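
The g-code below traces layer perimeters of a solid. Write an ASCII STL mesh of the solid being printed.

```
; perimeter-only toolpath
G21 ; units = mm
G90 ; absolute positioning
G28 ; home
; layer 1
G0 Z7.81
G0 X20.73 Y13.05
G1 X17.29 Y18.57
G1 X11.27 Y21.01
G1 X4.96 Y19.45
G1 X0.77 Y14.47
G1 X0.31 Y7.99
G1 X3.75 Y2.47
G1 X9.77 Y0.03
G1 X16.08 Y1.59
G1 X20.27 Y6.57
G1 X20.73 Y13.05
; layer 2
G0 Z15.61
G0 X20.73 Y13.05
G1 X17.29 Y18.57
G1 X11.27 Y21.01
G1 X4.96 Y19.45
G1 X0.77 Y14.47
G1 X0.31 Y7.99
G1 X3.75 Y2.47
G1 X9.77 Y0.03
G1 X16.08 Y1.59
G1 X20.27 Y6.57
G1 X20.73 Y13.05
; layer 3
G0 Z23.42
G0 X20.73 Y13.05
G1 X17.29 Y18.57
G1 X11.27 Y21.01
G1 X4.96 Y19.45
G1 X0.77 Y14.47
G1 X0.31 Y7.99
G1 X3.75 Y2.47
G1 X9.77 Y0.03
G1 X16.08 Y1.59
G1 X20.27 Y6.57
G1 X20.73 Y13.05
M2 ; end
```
solid part
  facet normal 0.0000 0.0000 -1.0000
    outer loop
      vertex 11.27 21.01 0.00
      vertex 17.29 18.57 0.00
      vertex 20.73 13.05 0.00
    endloop
  endfacet
  facet normal 0.0000 0.0000 -1.0000
    outer loop
      vertex 4.96 19.45 0.00
      vertex 11.27 21.01 0.00
      vertex 20.73 13.05 0.00
    endloop
  endfacet
  facet normal 0.0000 0.0000 -1.0000
    outer loop
      vertex 0.77 14.47 0.00
      vertex 4.96 19.45 0.00
      vertex 20.73 13.05 0.00
    endloop
  endfacet
  facet normal 0.0000 0.0000 -1.0000
    outer loop
      vertex 0.31 7.99 0.00
      vertex 0.77 14.47 0.00
      vertex 20.73 13.05 0.00
    endloop
  endfacet
  facet normal 0.0000 0.0000 -1.0000
    outer loop
      vertex 3.75 2.47 0.00
      vertex 0.31 7.99 0.00
      vertex 20.73 13.05 0.00
    endloop
  endfacet
  facet normal 0.0000 0.0000 -1.0000
    outer loop
      vertex 9.77 0.03 0.00
      vertex 3.75 2.47 0.00
      vertex 20.73 13.05 0.00
    endloop
  endfacet
  facet normal 0.0000 0.0000 -1.0000
    outer loop
      vertex 16.08 1.59 0.00
      vertex 9.77 0.03 0.00
      vertex 20.73 13.05 0.00
    endloop
  endfacet
  facet normal 0.0000 0.0000 -1.0000
    outer loop
      vertex 20.27 6.57 0.00
      vertex 16.08 1.59 0.00
      vertex 20.73 13.05 0.00
    endloop
  endfacet
  facet normal 0.0000 0.0000 1.0000
    outer loop
      vertex 20.73 13.05 23.42
      vertex 17.29 18.57 23.42
      vertex 11.27 21.01 23.42
    endloop
  endfacet
  facet normal 0.0000 0.0000 1.0000
    outer loop
      vertex 20.73 13.05 23.42
      vertex 11.27 21.01 23.42
      vertex 4.96 19.45 23.42
    endloop
  endfacet
  facet normal 0.0000 0.0000 1.0000
    outer loop
      vertex 20.73 13.05 23.42
      vertex 4.96 19.45 23.42
      vertex 0.77 14.47 23.42
    endloop
  endfacet
  facet normal 0.0000 0.0000 1.0000
    outer loop
      vertex 20.73 13.05 23.42
      vertex 0.77 14.47 23.42
      vertex 0.31 7.99 23.42
    endloop
  endfacet
  facet normal 0.0000 0.0000 1.0000
    outer loop
      vertex 20.73 13.05 23.42
      vertex 0.31 7.99 23.42
      vertex 3.75 2.47 23.42
    endloop
  endfacet
  facet normal 0.0000 0.0000 1.0000
    outer loop
      vertex 20.73 13.05 23.42
      vertex 3.75 2.47 23.42
      vertex 9.77 0.03 23.42
    endloop
  endfacet
  facet normal 0.0000 0.0000 1.0000
    outer loop
      vertex 20.73 13.05 23.42
      vertex 9.77 0.03 23.42
      vertex 16.08 1.59 23.42
    endloop
  endfacet
  facet normal 0.0000 0.0000 1.0000
    outer loop
      vertex 20.73 13.05 23.42
      vertex 16.08 1.59 23.42
      vertex 20.27 6.57 23.42
    endloop
  endfacet
  facet normal 0.8487 0.5289 0.0000
    outer loop
      vertex 20.73 13.05 0.00
      vertex 17.29 18.57 0.00
      vertex 17.29 18.57 23.42
    endloop
  endfacet
  facet normal 0.8487 0.5289 0.0000
    outer loop
      vertex 20.73 13.05 0.00
      vertex 17.29 18.57 23.42
      vertex 20.73 13.05 23.42
    endloop
  endfacet
  facet normal 0.3756 0.9268 0.0000
    outer loop
      vertex 17.29 18.57 0.00
      vertex 11.27 21.01 0.00
      vertex 11.27 21.01 23.42
    endloop
  endfacet
  facet normal 0.3756 0.9268 0.0000
    outer loop
      vertex 17.29 18.57 0.00
      vertex 11.27 21.01 23.42
      vertex 17.29 18.57 23.42
    endloop
  endfacet
  facet normal -0.2400 0.9708 0.0000
    outer loop
      vertex 11.27 21.01 0.00
      vertex 4.96 19.45 0.00
      vertex 4.96 19.45 23.42
    endloop
  endfacet
  facet normal -0.2400 0.9708 0.0000
    outer loop
      vertex 11.27 21.01 0.00
      vertex 4.96 19.45 23.42
      vertex 11.27 21.01 23.42
    endloop
  endfacet
  facet normal -0.7652 0.6438 0.0000
    outer loop
      vertex 4.96 19.45 0.00
      vertex 0.77 14.47 0.00
      vertex 0.77 14.47 23.42
    endloop
  endfacet
  facet normal -0.7652 0.6438 0.0000
    outer loop
      vertex 4.96 19.45 0.00
      vertex 0.77 14.47 23.42
      vertex 4.96 19.45 23.42
    endloop
  endfacet
  facet normal -0.9975 0.0708 0.0000
    outer loop
      vertex 0.77 14.47 0.00
      vertex 0.31 7.99 0.00
      vertex 0.31 7.99 23.42
    endloop
  endfacet
  facet normal -0.9975 0.0708 0.0000
    outer loop
      vertex 0.77 14.47 0.00
      vertex 0.31 7.99 23.42
      vertex 0.77 14.47 23.42
    endloop
  endfacet
  facet normal -0.8487 -0.5289 0.0000
    outer loop
      vertex 0.31 7.99 0.00
      vertex 3.75 2.47 0.00
      vertex 3.75 2.47 23.42
    endloop
  endfacet
  facet normal -0.8487 -0.5289 0.0000
    outer loop
      vertex 0.31 7.99 0.00
      vertex 3.75 2.47 23.42
      vertex 0.31 7.99 23.42
    endloop
  endfacet
  facet normal -0.3756 -0.9268 0.0000
    outer loop
      vertex 3.75 2.47 0.00
      vertex 9.77 0.03 0.00
      vertex 9.77 0.03 23.42
    endloop
  endfacet
  facet normal -0.3756 -0.9268 0.0000
    outer loop
      vertex 3.75 2.47 0.00
      vertex 9.77 0.03 23.42
      vertex 3.75 2.47 23.42
    endloop
  endfacet
  facet normal 0.2400 -0.9708 0.0000
    outer loop
      vertex 9.77 0.03 0.00
      vertex 16.08 1.59 0.00
      vertex 16.08 1.59 23.42
    endloop
  endfacet
  facet normal 0.2400 -0.9708 0.0000
    outer loop
      vertex 9.77 0.03 0.00
      vertex 16.08 1.59 23.42
      vertex 9.77 0.03 23.42
    endloop
  endfacet
  facet normal 0.7652 -0.6438 0.0000
    outer loop
      vertex 16.08 1.59 0.00
      vertex 20.27 6.57 0.00
      vertex 20.27 6.57 23.42
    endloop
  endfacet
  facet normal 0.7652 -0.6438 0.0000
    outer loop
      vertex 16.08 1.59 0.00
      vertex 20.27 6.57 23.42
      vertex 16.08 1.59 23.42
    endloop
  endfacet
  facet normal 0.9975 -0.0708 0.0000
    outer loop
      vertex 20.27 6.57 0.00
      vertex 20.73 13.05 0.00
      vertex 20.73 13.05 23.42
    endloop
  endfacet
  facet normal 0.9975 -0.0708 0.0000
    outer loop
      vertex 20.27 6.57 0.00
      vertex 20.73 13.05 23.42
      vertex 20.27 6.57 23.42
    endloop
  endfacet
endsolid part

The G0 Z moves step by Δz≈7.81 mm. Every layer's G1 loop is the same polygon, so the solid is a straight extrusion of it from z=0 to z≈23.4. Closing with flat bottom and top caps and triangulating gives 36 facets — a regular 10-sided prism (a cylinder approximated with 10 flat sides), circumscribed radius ≈ 10.5 mm, height ≈ 23.4 mm.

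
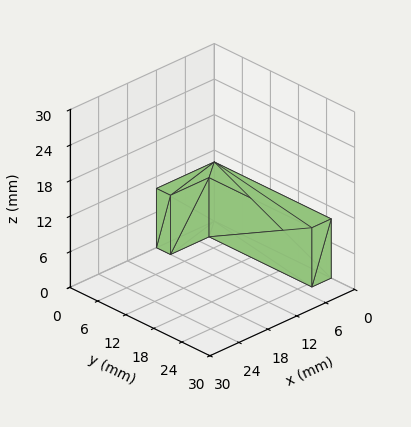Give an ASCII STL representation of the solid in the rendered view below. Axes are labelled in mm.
Reading the render: the shape is an L-shaped prism: outer 12 × 25 mm, arm thicknesses ≈ 3 mm (horizontal) and 4 mm (vertical), extruded 10 mm in z (dimensions read to the nearest mm from the axis ticks). For the STL, each face is triangulated and given an outward normal.

solid part
  facet normal 0.0000 0.0000 -1.0000
    outer loop
      vertex 12.00 3.00 0.00
      vertex 12.00 0.00 0.00
      vertex 0.00 0.00 0.00
    endloop
  endfacet
  facet normal 0.0000 0.0000 -1.0000
    outer loop
      vertex 4.00 3.00 0.00
      vertex 12.00 3.00 0.00
      vertex 0.00 0.00 0.00
    endloop
  endfacet
  facet normal 0.0000 0.0000 -1.0000
    outer loop
      vertex 4.00 25.00 0.00
      vertex 4.00 3.00 0.00
      vertex 0.00 0.00 0.00
    endloop
  endfacet
  facet normal 0.0000 0.0000 -1.0000
    outer loop
      vertex 0.00 25.00 0.00
      vertex 4.00 25.00 0.00
      vertex 0.00 0.00 0.00
    endloop
  endfacet
  facet normal 0.0000 0.0000 1.0000
    outer loop
      vertex 0.00 0.00 10.00
      vertex 12.00 0.00 10.00
      vertex 12.00 3.00 10.00
    endloop
  endfacet
  facet normal 0.0000 0.0000 1.0000
    outer loop
      vertex 0.00 0.00 10.00
      vertex 12.00 3.00 10.00
      vertex 4.00 3.00 10.00
    endloop
  endfacet
  facet normal 0.0000 0.0000 1.0000
    outer loop
      vertex 0.00 0.00 10.00
      vertex 4.00 3.00 10.00
      vertex 4.00 25.00 10.00
    endloop
  endfacet
  facet normal 0.0000 0.0000 1.0000
    outer loop
      vertex 0.00 0.00 10.00
      vertex 4.00 25.00 10.00
      vertex 0.00 25.00 10.00
    endloop
  endfacet
  facet normal 0.0000 -1.0000 0.0000
    outer loop
      vertex 0.00 0.00 0.00
      vertex 12.00 0.00 0.00
      vertex 12.00 0.00 10.00
    endloop
  endfacet
  facet normal 0.0000 -1.0000 0.0000
    outer loop
      vertex 0.00 0.00 0.00
      vertex 12.00 0.00 10.00
      vertex 0.00 0.00 10.00
    endloop
  endfacet
  facet normal 1.0000 0.0000 0.0000
    outer loop
      vertex 12.00 0.00 0.00
      vertex 12.00 3.00 0.00
      vertex 12.00 3.00 10.00
    endloop
  endfacet
  facet normal 1.0000 0.0000 0.0000
    outer loop
      vertex 12.00 0.00 0.00
      vertex 12.00 3.00 10.00
      vertex 12.00 0.00 10.00
    endloop
  endfacet
  facet normal 0.0000 1.0000 0.0000
    outer loop
      vertex 12.00 3.00 0.00
      vertex 4.00 3.00 0.00
      vertex 4.00 3.00 10.00
    endloop
  endfacet
  facet normal 0.0000 1.0000 0.0000
    outer loop
      vertex 12.00 3.00 0.00
      vertex 4.00 3.00 10.00
      vertex 12.00 3.00 10.00
    endloop
  endfacet
  facet normal 1.0000 0.0000 0.0000
    outer loop
      vertex 4.00 3.00 0.00
      vertex 4.00 25.00 0.00
      vertex 4.00 25.00 10.00
    endloop
  endfacet
  facet normal 1.0000 0.0000 0.0000
    outer loop
      vertex 4.00 3.00 0.00
      vertex 4.00 25.00 10.00
      vertex 4.00 3.00 10.00
    endloop
  endfacet
  facet normal 0.0000 1.0000 0.0000
    outer loop
      vertex 4.00 25.00 0.00
      vertex 0.00 25.00 0.00
      vertex 0.00 25.00 10.00
    endloop
  endfacet
  facet normal 0.0000 1.0000 0.0000
    outer loop
      vertex 4.00 25.00 0.00
      vertex 0.00 25.00 10.00
      vertex 4.00 25.00 10.00
    endloop
  endfacet
  facet normal -1.0000 0.0000 0.0000
    outer loop
      vertex 0.00 25.00 0.00
      vertex 0.00 0.00 0.00
      vertex 0.00 0.00 10.00
    endloop
  endfacet
  facet normal -1.0000 0.0000 0.0000
    outer loop
      vertex 0.00 25.00 0.00
      vertex 0.00 0.00 10.00
      vertex 0.00 25.00 10.00
    endloop
  endfacet
endsolid part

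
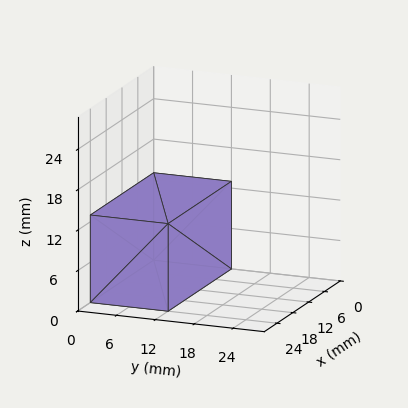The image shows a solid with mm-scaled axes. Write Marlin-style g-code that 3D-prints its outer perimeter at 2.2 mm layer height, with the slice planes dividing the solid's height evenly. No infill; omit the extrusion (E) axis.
Reading the render: the shape is a rectangular box, roughly 24 × 12 mm footprint and 13 mm tall (dimensions read to the nearest mm from the axis ticks). For the g-code, the solid's height is divided into equal slices at the stated Δz and each level perimeter traced with G1 moves after a G0 lift.

; perimeter-only toolpath
G21 ; units = mm
G90 ; absolute positioning
G28 ; home
; layer 1
G0 Z2.2
G0 X0.0 Y0.0
G1 X24.0 Y0.0
G1 X24.0 Y12.0
G1 X0.0 Y12.0
G1 X0.0 Y0.0
; layer 2
G0 Z4.3
G0 X0.0 Y0.0
G1 X24.0 Y0.0
G1 X24.0 Y12.0
G1 X0.0 Y12.0
G1 X0.0 Y0.0
; layer 3
G0 Z6.5
G0 X0.0 Y0.0
G1 X24.0 Y0.0
G1 X24.0 Y12.0
G1 X0.0 Y12.0
G1 X0.0 Y0.0
; layer 4
G0 Z8.7
G0 X0.0 Y0.0
G1 X24.0 Y0.0
G1 X24.0 Y12.0
G1 X0.0 Y12.0
G1 X0.0 Y0.0
; layer 5
G0 Z10.8
G0 X0.0 Y0.0
G1 X24.0 Y0.0
G1 X24.0 Y12.0
G1 X0.0 Y12.0
G1 X0.0 Y0.0
; layer 6
G0 Z13.0
G0 X0.0 Y0.0
G1 X24.0 Y0.0
G1 X24.0 Y12.0
G1 X0.0 Y12.0
G1 X0.0 Y0.0
M2 ; end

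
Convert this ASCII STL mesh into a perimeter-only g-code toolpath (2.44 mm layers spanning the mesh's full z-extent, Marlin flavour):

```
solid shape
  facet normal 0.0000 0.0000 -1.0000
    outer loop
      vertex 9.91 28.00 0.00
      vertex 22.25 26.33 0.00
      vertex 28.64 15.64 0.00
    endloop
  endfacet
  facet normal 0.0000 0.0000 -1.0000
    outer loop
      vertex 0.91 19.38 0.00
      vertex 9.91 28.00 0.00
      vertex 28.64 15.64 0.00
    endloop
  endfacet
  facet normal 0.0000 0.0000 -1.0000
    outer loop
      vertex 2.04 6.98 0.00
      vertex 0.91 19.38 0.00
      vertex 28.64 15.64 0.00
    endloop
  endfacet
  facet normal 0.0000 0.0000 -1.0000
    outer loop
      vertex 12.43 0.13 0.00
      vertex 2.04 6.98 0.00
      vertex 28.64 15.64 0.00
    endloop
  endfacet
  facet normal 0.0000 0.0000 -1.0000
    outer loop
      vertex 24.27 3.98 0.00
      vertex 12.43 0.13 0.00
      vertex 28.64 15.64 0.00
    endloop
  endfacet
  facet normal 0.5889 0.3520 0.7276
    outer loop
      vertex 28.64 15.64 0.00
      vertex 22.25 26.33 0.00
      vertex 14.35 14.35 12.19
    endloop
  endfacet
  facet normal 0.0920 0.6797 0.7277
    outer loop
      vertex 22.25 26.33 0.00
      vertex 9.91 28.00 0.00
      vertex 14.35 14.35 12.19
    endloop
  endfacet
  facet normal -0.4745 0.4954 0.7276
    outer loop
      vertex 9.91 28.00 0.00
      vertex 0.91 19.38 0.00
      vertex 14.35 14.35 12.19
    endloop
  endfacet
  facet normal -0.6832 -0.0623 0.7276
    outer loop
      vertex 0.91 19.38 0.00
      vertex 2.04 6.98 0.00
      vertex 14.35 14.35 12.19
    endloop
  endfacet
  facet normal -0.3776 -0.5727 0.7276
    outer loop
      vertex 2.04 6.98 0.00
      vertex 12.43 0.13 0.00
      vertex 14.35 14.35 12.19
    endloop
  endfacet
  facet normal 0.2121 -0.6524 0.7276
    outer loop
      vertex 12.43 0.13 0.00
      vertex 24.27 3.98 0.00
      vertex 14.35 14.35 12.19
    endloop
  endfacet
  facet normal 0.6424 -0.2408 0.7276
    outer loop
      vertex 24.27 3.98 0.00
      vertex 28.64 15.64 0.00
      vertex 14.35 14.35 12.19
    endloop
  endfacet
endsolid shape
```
; perimeter-only toolpath
G21 ; units = mm
G90 ; absolute positioning
G28 ; home
; layer 1
G0 Z2.44
G0 X25.78 Y15.38
G1 X20.67 Y23.93
G1 X10.80 Y25.27
G1 X3.60 Y18.37
G1 X4.50 Y8.45
G1 X12.81 Y2.97
G1 X22.29 Y6.05
G1 X25.78 Y15.38
; layer 2
G0 Z4.88
G0 X22.92 Y15.12
G1 X19.09 Y21.54
G1 X11.69 Y22.54
G1 X6.29 Y17.37
G1 X6.96 Y9.93
G1 X13.20 Y5.82
G1 X20.30 Y8.13
G1 X22.92 Y15.12
; layer 3
G0 Z7.31
G0 X20.07 Y14.87
G1 X17.51 Y19.14
G1 X12.57 Y19.81
G1 X8.97 Y16.36
G1 X9.43 Y11.40
G1 X13.58 Y8.66
G1 X18.32 Y10.20
G1 X20.07 Y14.87
; layer 4
G0 Z9.75
G0 X17.21 Y14.61
G1 X15.93 Y16.75
G1 X13.46 Y17.08
G1 X11.66 Y15.36
G1 X11.89 Y12.88
G1 X13.97 Y11.51
G1 X16.33 Y12.28
G1 X17.21 Y14.61
M2 ; end

The solid is a regular 7-sided pyramid, base circumscribed radius ≈ 14.3 mm, apex at z ≈ 12.2 mm. Slicing at Δz = 2.44 mm — 5 equal slices spanning the solid's height, so layer i sits at z = i·h/5 — gives 4 non-empty perimeters. Each is a 7-segment closed polygon; G0 lifts to the layer z and rapids to the start vertex, then G1 traces the edges. The cross-section shrinks linearly with z (the slice at the apex is degenerate and omitted).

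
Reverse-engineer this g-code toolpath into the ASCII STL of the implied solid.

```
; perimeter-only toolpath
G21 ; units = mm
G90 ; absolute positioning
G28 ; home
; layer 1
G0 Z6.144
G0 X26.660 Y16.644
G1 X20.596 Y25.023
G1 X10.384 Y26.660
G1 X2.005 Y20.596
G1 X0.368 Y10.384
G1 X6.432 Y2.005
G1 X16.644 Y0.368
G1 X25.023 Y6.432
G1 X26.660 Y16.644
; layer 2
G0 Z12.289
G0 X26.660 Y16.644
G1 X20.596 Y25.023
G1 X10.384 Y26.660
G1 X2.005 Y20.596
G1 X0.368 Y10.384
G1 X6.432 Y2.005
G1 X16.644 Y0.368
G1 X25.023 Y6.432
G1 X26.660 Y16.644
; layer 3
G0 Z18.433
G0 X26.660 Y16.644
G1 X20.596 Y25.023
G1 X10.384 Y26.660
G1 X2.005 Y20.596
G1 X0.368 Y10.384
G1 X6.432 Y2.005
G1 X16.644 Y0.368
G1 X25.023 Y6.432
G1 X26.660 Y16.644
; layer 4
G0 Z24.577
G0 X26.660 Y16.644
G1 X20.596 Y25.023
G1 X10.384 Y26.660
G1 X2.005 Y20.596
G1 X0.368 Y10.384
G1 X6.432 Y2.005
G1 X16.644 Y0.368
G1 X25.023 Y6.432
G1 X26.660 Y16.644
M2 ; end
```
solid part
  facet normal 0.0000 0.0000 -1.0000
    outer loop
      vertex 10.384 26.660 0.000
      vertex 20.596 25.023 0.000
      vertex 26.660 16.644 0.000
    endloop
  endfacet
  facet normal 0.0000 0.0000 -1.0000
    outer loop
      vertex 2.005 20.596 0.000
      vertex 10.384 26.660 0.000
      vertex 26.660 16.644 0.000
    endloop
  endfacet
  facet normal 0.0000 0.0000 -1.0000
    outer loop
      vertex 0.368 10.384 0.000
      vertex 2.005 20.596 0.000
      vertex 26.660 16.644 0.000
    endloop
  endfacet
  facet normal 0.0000 0.0000 -1.0000
    outer loop
      vertex 6.432 2.005 0.000
      vertex 0.368 10.384 0.000
      vertex 26.660 16.644 0.000
    endloop
  endfacet
  facet normal 0.0000 0.0000 -1.0000
    outer loop
      vertex 16.644 0.368 0.000
      vertex 6.432 2.005 0.000
      vertex 26.660 16.644 0.000
    endloop
  endfacet
  facet normal 0.0000 0.0000 -1.0000
    outer loop
      vertex 25.023 6.432 0.000
      vertex 16.644 0.368 0.000
      vertex 26.660 16.644 0.000
    endloop
  endfacet
  facet normal 0.0000 0.0000 1.0000
    outer loop
      vertex 26.660 16.644 24.577
      vertex 20.596 25.023 24.577
      vertex 10.384 26.660 24.577
    endloop
  endfacet
  facet normal 0.0000 0.0000 1.0000
    outer loop
      vertex 26.660 16.644 24.577
      vertex 10.384 26.660 24.577
      vertex 2.005 20.596 24.577
    endloop
  endfacet
  facet normal 0.0000 0.0000 1.0000
    outer loop
      vertex 26.660 16.644 24.577
      vertex 2.005 20.596 24.577
      vertex 0.368 10.384 24.577
    endloop
  endfacet
  facet normal 0.0000 0.0000 1.0000
    outer loop
      vertex 26.660 16.644 24.577
      vertex 0.368 10.384 24.577
      vertex 6.432 2.005 24.577
    endloop
  endfacet
  facet normal 0.0000 0.0000 1.0000
    outer loop
      vertex 26.660 16.644 24.577
      vertex 6.432 2.005 24.577
      vertex 16.644 0.368 24.577
    endloop
  endfacet
  facet normal 0.0000 0.0000 1.0000
    outer loop
      vertex 26.660 16.644 24.577
      vertex 16.644 0.368 24.577
      vertex 25.023 6.432 24.577
    endloop
  endfacet
  facet normal 0.8101 0.5863 0.0000
    outer loop
      vertex 26.660 16.644 0.000
      vertex 20.596 25.023 0.000
      vertex 20.596 25.023 24.577
    endloop
  endfacet
  facet normal 0.8101 0.5863 0.0000
    outer loop
      vertex 26.660 16.644 0.000
      vertex 20.596 25.023 24.577
      vertex 26.660 16.644 24.577
    endloop
  endfacet
  facet normal 0.1583 0.9874 0.0000
    outer loop
      vertex 20.596 25.023 0.000
      vertex 10.384 26.660 0.000
      vertex 10.384 26.660 24.577
    endloop
  endfacet
  facet normal 0.1583 0.9874 0.0000
    outer loop
      vertex 20.596 25.023 0.000
      vertex 10.384 26.660 24.577
      vertex 20.596 25.023 24.577
    endloop
  endfacet
  facet normal -0.5863 0.8101 0.0000
    outer loop
      vertex 10.384 26.660 0.000
      vertex 2.005 20.596 0.000
      vertex 2.005 20.596 24.577
    endloop
  endfacet
  facet normal -0.5863 0.8101 0.0000
    outer loop
      vertex 10.384 26.660 0.000
      vertex 2.005 20.596 24.577
      vertex 10.384 26.660 24.577
    endloop
  endfacet
  facet normal -0.9874 0.1583 0.0000
    outer loop
      vertex 2.005 20.596 0.000
      vertex 0.368 10.384 0.000
      vertex 0.368 10.384 24.577
    endloop
  endfacet
  facet normal -0.9874 0.1583 0.0000
    outer loop
      vertex 2.005 20.596 0.000
      vertex 0.368 10.384 24.577
      vertex 2.005 20.596 24.577
    endloop
  endfacet
  facet normal -0.8101 -0.5863 0.0000
    outer loop
      vertex 0.368 10.384 0.000
      vertex 6.432 2.005 0.000
      vertex 6.432 2.005 24.577
    endloop
  endfacet
  facet normal -0.8101 -0.5863 0.0000
    outer loop
      vertex 0.368 10.384 0.000
      vertex 6.432 2.005 24.577
      vertex 0.368 10.384 24.577
    endloop
  endfacet
  facet normal -0.1583 -0.9874 0.0000
    outer loop
      vertex 6.432 2.005 0.000
      vertex 16.644 0.368 0.000
      vertex 16.644 0.368 24.577
    endloop
  endfacet
  facet normal -0.1583 -0.9874 0.0000
    outer loop
      vertex 6.432 2.005 0.000
      vertex 16.644 0.368 24.577
      vertex 6.432 2.005 24.577
    endloop
  endfacet
  facet normal 0.5863 -0.8101 0.0000
    outer loop
      vertex 16.644 0.368 0.000
      vertex 25.023 6.432 0.000
      vertex 25.023 6.432 24.577
    endloop
  endfacet
  facet normal 0.5863 -0.8101 0.0000
    outer loop
      vertex 16.644 0.368 0.000
      vertex 25.023 6.432 24.577
      vertex 16.644 0.368 24.577
    endloop
  endfacet
  facet normal 0.9874 -0.1583 0.0000
    outer loop
      vertex 25.023 6.432 0.000
      vertex 26.660 16.644 0.000
      vertex 26.660 16.644 24.577
    endloop
  endfacet
  facet normal 0.9874 -0.1583 0.0000
    outer loop
      vertex 25.023 6.432 0.000
      vertex 26.660 16.644 24.577
      vertex 25.023 6.432 24.577
    endloop
  endfacet
endsolid part

The G0 Z moves step by Δz≈6.144 mm. Every layer's G1 loop is the same polygon, so the solid is a straight extrusion of it from z=0 to z≈24.6. Closing with flat bottom and top caps and triangulating gives 28 facets — a regular 8-sided prism (a cylinder approximated with 8 flat sides), circumscribed radius ≈ 13.5 mm, height ≈ 24.6 mm.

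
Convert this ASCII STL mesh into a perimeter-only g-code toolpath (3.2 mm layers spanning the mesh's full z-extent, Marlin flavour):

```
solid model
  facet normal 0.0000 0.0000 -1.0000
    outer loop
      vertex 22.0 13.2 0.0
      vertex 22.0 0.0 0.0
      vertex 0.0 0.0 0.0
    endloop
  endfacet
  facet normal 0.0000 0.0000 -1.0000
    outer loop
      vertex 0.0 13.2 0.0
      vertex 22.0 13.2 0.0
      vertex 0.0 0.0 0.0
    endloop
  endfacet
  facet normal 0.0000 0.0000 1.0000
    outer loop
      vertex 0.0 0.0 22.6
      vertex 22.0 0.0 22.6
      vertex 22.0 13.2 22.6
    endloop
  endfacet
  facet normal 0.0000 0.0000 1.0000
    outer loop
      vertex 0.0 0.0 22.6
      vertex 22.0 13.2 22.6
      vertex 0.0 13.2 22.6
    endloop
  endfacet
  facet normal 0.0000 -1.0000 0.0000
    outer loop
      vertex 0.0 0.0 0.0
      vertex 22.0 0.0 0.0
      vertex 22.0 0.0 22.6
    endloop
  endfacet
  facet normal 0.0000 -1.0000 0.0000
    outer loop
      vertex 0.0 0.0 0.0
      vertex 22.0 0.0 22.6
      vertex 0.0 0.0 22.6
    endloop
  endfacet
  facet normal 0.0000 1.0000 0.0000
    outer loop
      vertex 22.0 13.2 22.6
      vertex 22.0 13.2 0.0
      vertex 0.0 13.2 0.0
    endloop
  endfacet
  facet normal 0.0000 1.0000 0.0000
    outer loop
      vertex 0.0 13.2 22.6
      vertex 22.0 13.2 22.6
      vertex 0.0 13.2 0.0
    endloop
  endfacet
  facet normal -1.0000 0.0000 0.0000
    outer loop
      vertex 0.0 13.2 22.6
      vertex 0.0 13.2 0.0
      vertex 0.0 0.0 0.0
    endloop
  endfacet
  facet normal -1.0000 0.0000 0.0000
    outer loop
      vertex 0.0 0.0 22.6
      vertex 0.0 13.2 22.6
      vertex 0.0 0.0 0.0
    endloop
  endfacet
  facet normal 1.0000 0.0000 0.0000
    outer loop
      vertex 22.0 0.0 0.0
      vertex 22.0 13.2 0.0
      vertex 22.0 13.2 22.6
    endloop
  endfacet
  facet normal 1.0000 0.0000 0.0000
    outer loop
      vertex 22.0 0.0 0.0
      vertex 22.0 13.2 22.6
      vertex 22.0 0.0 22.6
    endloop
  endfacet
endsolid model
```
; perimeter-only toolpath
G21 ; units = mm
G90 ; absolute positioning
G28 ; home
; layer 1
G0 Z3.2
G0 X0.0 Y0.0
G1 X22.0 Y0.0
G1 X22.0 Y13.2
G1 X0.0 Y13.2
G1 X0.0 Y0.0
; layer 2
G0 Z6.5
G0 X0.0 Y0.0
G1 X22.0 Y0.0
G1 X22.0 Y13.2
G1 X0.0 Y13.2
G1 X0.0 Y0.0
; layer 3
G0 Z9.7
G0 X0.0 Y0.0
G1 X22.0 Y0.0
G1 X22.0 Y13.2
G1 X0.0 Y13.2
G1 X0.0 Y0.0
; layer 4
G0 Z12.9
G0 X0.0 Y0.0
G1 X22.0 Y0.0
G1 X22.0 Y13.2
G1 X0.0 Y13.2
G1 X0.0 Y0.0
; layer 5
G0 Z16.1
G0 X0.0 Y0.0
G1 X22.0 Y0.0
G1 X22.0 Y13.2
G1 X0.0 Y13.2
G1 X0.0 Y0.0
; layer 6
G0 Z19.4
G0 X0.0 Y0.0
G1 X22.0 Y0.0
G1 X22.0 Y13.2
G1 X0.0 Y13.2
G1 X0.0 Y0.0
; layer 7
G0 Z22.6
G0 X0.0 Y0.0
G1 X22.0 Y0.0
G1 X22.0 Y13.2
G1 X0.0 Y13.2
G1 X0.0 Y0.0
M2 ; end

The solid is a rectangular box, roughly 22 × 13.2 mm footprint and 22.6 mm tall. Slicing at Δz = 3.2 mm — 7 equal slices spanning the solid's height, so layer i sits at z = i·h/7 — gives 7 non-empty perimeters. Each is a 4-segment closed polygon; G0 lifts to the layer z and rapids to the start vertex, then G1 traces the edges.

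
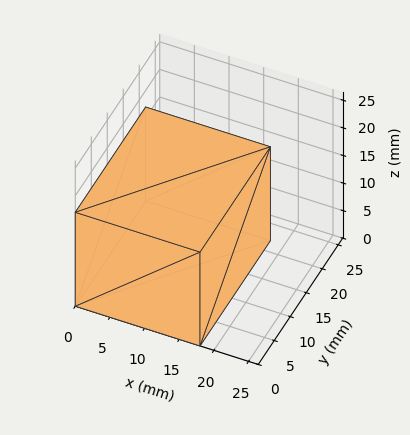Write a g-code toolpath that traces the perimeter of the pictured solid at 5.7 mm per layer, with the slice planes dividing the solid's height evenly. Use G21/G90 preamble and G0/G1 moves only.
Reading the render: the shape is a rectangular box, roughly 18 × 22 mm footprint and 17 mm tall (dimensions read to the nearest mm from the axis ticks). For the g-code, the solid's height is divided into equal slices at the stated Δz and each level perimeter traced with G1 moves after a G0 lift.

; perimeter-only toolpath
G21 ; units = mm
G90 ; absolute positioning
G28 ; home
; layer 1
G0 Z5.7
G0 X0.0 Y0.0
G1 X18.0 Y0.0
G1 X18.0 Y22.0
G1 X0.0 Y22.0
G1 X0.0 Y0.0
; layer 2
G0 Z11.3
G0 X0.0 Y0.0
G1 X18.0 Y0.0
G1 X18.0 Y22.0
G1 X0.0 Y22.0
G1 X0.0 Y0.0
; layer 3
G0 Z17.0
G0 X0.0 Y0.0
G1 X18.0 Y0.0
G1 X18.0 Y22.0
G1 X0.0 Y22.0
G1 X0.0 Y0.0
M2 ; end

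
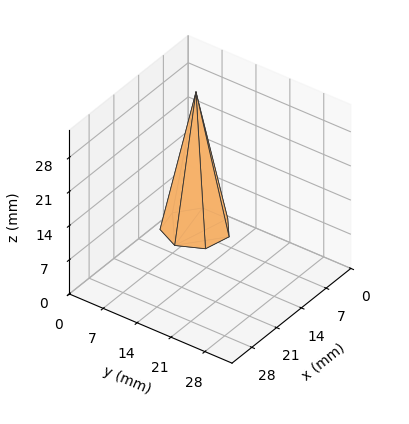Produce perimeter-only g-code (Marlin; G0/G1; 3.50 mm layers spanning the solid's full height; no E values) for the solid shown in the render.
Reading the render: the shape is a regular 7-sided pyramid, base circumscribed radius ≈ 6 mm, apex at z ≈ 28 mm (dimensions read to the nearest mm from the axis ticks). For the g-code, the solid's height is divided into equal slices at the stated Δz and each level perimeter traced with G1 moves after a G0 lift.

; perimeter-only toolpath
G21 ; units = mm
G90 ; absolute positioning
G28 ; home
; layer 1
G0 Z3.50
G0 X11.25 Y6.00
G1 X9.27 Y10.10
G1 X4.83 Y11.12
G1 X1.27 Y8.27
G1 X1.27 Y3.73
G1 X4.83 Y0.88
G1 X9.27 Y1.90
G1 X11.25 Y6.00
; layer 2
G0 Z7.00
G0 X10.50 Y6.00
G1 X8.80 Y9.52
G1 X5.00 Y10.39
G1 X1.94 Y7.95
G1 X1.94 Y4.05
G1 X5.00 Y1.61
G1 X8.80 Y2.48
G1 X10.50 Y6.00
; layer 3
G0 Z10.50
G0 X9.75 Y6.00
G1 X8.34 Y8.93
G1 X5.16 Y9.66
G1 X2.62 Y7.62
G1 X2.62 Y4.38
G1 X5.16 Y2.34
G1 X8.34 Y3.07
G1 X9.75 Y6.00
; layer 4
G0 Z14.00
G0 X9.00 Y6.00
G1 X7.87 Y8.34
G1 X5.33 Y8.93
G1 X3.29 Y7.30
G1 X3.29 Y4.70
G1 X5.33 Y3.08
G1 X7.87 Y3.66
G1 X9.00 Y6.00
; layer 5
G0 Z17.50
G0 X8.25 Y6.00
G1 X7.40 Y7.76
G1 X5.50 Y8.19
G1 X3.97 Y6.97
G1 X3.97 Y5.03
G1 X5.50 Y3.81
G1 X7.40 Y4.24
G1 X8.25 Y6.00
; layer 6
G0 Z21.00
G0 X7.50 Y6.00
G1 X6.94 Y7.17
G1 X5.67 Y7.46
G1 X4.65 Y6.65
G1 X4.65 Y5.35
G1 X5.67 Y4.54
G1 X6.94 Y4.83
G1 X7.50 Y6.00
; layer 7
G0 Z24.50
G0 X6.75 Y6.00
G1 X6.47 Y6.59
G1 X5.83 Y6.73
G1 X5.32 Y6.33
G1 X5.32 Y5.67
G1 X5.83 Y5.27
G1 X6.47 Y5.41
G1 X6.75 Y6.00
M2 ; end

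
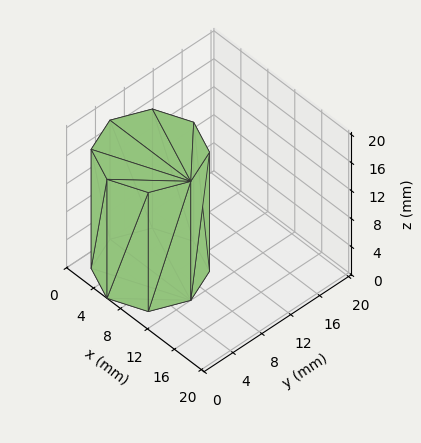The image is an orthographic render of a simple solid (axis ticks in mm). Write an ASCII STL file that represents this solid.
Reading the render: the shape is a regular 8-sided prism (a cylinder approximated with 8 flat sides), circumscribed radius ≈ 6 mm, height ≈ 17 mm (dimensions read to the nearest mm from the axis ticks). For the STL, each face is triangulated and given an outward normal.

solid part
  facet normal 0.0000 0.0000 -1.0000
    outer loop
      vertex 6.00 12.00 0.00
      vertex 10.24 10.24 0.00
      vertex 12.00 6.00 0.00
    endloop
  endfacet
  facet normal 0.0000 0.0000 -1.0000
    outer loop
      vertex 1.76 10.24 0.00
      vertex 6.00 12.00 0.00
      vertex 12.00 6.00 0.00
    endloop
  endfacet
  facet normal 0.0000 0.0000 -1.0000
    outer loop
      vertex 0.00 6.00 0.00
      vertex 1.76 10.24 0.00
      vertex 12.00 6.00 0.00
    endloop
  endfacet
  facet normal 0.0000 0.0000 -1.0000
    outer loop
      vertex 1.76 1.76 0.00
      vertex 0.00 6.00 0.00
      vertex 12.00 6.00 0.00
    endloop
  endfacet
  facet normal 0.0000 0.0000 -1.0000
    outer loop
      vertex 6.00 0.00 0.00
      vertex 1.76 1.76 0.00
      vertex 12.00 6.00 0.00
    endloop
  endfacet
  facet normal 0.0000 0.0000 -1.0000
    outer loop
      vertex 10.24 1.76 0.00
      vertex 6.00 0.00 0.00
      vertex 12.00 6.00 0.00
    endloop
  endfacet
  facet normal 0.0000 0.0000 1.0000
    outer loop
      vertex 12.00 6.00 17.00
      vertex 10.24 10.24 17.00
      vertex 6.00 12.00 17.00
    endloop
  endfacet
  facet normal 0.0000 0.0000 1.0000
    outer loop
      vertex 12.00 6.00 17.00
      vertex 6.00 12.00 17.00
      vertex 1.76 10.24 17.00
    endloop
  endfacet
  facet normal 0.0000 0.0000 1.0000
    outer loop
      vertex 12.00 6.00 17.00
      vertex 1.76 10.24 17.00
      vertex 0.00 6.00 17.00
    endloop
  endfacet
  facet normal 0.0000 0.0000 1.0000
    outer loop
      vertex 12.00 6.00 17.00
      vertex 0.00 6.00 17.00
      vertex 1.76 1.76 17.00
    endloop
  endfacet
  facet normal 0.0000 0.0000 1.0000
    outer loop
      vertex 12.00 6.00 17.00
      vertex 1.76 1.76 17.00
      vertex 6.00 0.00 17.00
    endloop
  endfacet
  facet normal 0.0000 0.0000 1.0000
    outer loop
      vertex 12.00 6.00 17.00
      vertex 6.00 0.00 17.00
      vertex 10.24 1.76 17.00
    endloop
  endfacet
  facet normal 0.9236 0.3834 0.0000
    outer loop
      vertex 12.00 6.00 0.00
      vertex 10.24 10.24 0.00
      vertex 10.24 10.24 17.00
    endloop
  endfacet
  facet normal 0.9236 0.3834 0.0000
    outer loop
      vertex 12.00 6.00 0.00
      vertex 10.24 10.24 17.00
      vertex 12.00 6.00 17.00
    endloop
  endfacet
  facet normal 0.3834 0.9236 0.0000
    outer loop
      vertex 10.24 10.24 0.00
      vertex 6.00 12.00 0.00
      vertex 6.00 12.00 17.00
    endloop
  endfacet
  facet normal 0.3834 0.9236 0.0000
    outer loop
      vertex 10.24 10.24 0.00
      vertex 6.00 12.00 17.00
      vertex 10.24 10.24 17.00
    endloop
  endfacet
  facet normal -0.3834 0.9236 0.0000
    outer loop
      vertex 6.00 12.00 0.00
      vertex 1.76 10.24 0.00
      vertex 1.76 10.24 17.00
    endloop
  endfacet
  facet normal -0.3834 0.9236 0.0000
    outer loop
      vertex 6.00 12.00 0.00
      vertex 1.76 10.24 17.00
      vertex 6.00 12.00 17.00
    endloop
  endfacet
  facet normal -0.9236 0.3834 0.0000
    outer loop
      vertex 1.76 10.24 0.00
      vertex 0.00 6.00 0.00
      vertex 0.00 6.00 17.00
    endloop
  endfacet
  facet normal -0.9236 0.3834 0.0000
    outer loop
      vertex 1.76 10.24 0.00
      vertex 0.00 6.00 17.00
      vertex 1.76 10.24 17.00
    endloop
  endfacet
  facet normal -0.9236 -0.3834 0.0000
    outer loop
      vertex 0.00 6.00 0.00
      vertex 1.76 1.76 0.00
      vertex 1.76 1.76 17.00
    endloop
  endfacet
  facet normal -0.9236 -0.3834 0.0000
    outer loop
      vertex 0.00 6.00 0.00
      vertex 1.76 1.76 17.00
      vertex 0.00 6.00 17.00
    endloop
  endfacet
  facet normal -0.3834 -0.9236 0.0000
    outer loop
      vertex 1.76 1.76 0.00
      vertex 6.00 0.00 0.00
      vertex 6.00 0.00 17.00
    endloop
  endfacet
  facet normal -0.3834 -0.9236 0.0000
    outer loop
      vertex 1.76 1.76 0.00
      vertex 6.00 0.00 17.00
      vertex 1.76 1.76 17.00
    endloop
  endfacet
  facet normal 0.3834 -0.9236 0.0000
    outer loop
      vertex 6.00 0.00 0.00
      vertex 10.24 1.76 0.00
      vertex 10.24 1.76 17.00
    endloop
  endfacet
  facet normal 0.3834 -0.9236 0.0000
    outer loop
      vertex 6.00 0.00 0.00
      vertex 10.24 1.76 17.00
      vertex 6.00 0.00 17.00
    endloop
  endfacet
  facet normal 0.9236 -0.3834 0.0000
    outer loop
      vertex 10.24 1.76 0.00
      vertex 12.00 6.00 0.00
      vertex 12.00 6.00 17.00
    endloop
  endfacet
  facet normal 0.9236 -0.3834 0.0000
    outer loop
      vertex 10.24 1.76 0.00
      vertex 12.00 6.00 17.00
      vertex 10.24 1.76 17.00
    endloop
  endfacet
endsolid part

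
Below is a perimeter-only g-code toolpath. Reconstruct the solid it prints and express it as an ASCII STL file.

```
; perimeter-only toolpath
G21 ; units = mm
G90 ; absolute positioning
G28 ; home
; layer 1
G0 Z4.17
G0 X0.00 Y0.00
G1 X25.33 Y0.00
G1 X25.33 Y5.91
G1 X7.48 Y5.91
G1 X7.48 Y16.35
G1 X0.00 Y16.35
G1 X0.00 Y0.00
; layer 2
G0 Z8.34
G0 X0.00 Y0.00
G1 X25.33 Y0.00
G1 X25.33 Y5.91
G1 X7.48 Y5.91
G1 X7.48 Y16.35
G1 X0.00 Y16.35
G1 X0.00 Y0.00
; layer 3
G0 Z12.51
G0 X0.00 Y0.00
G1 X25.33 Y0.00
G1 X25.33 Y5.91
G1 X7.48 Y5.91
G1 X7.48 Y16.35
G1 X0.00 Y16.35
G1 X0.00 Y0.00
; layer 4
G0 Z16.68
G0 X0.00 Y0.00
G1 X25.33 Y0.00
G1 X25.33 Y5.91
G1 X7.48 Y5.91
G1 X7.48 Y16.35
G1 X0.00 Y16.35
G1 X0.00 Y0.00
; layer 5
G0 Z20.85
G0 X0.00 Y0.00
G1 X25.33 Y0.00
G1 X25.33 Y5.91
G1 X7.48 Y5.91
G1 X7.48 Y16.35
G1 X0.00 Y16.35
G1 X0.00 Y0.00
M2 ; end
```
solid part
  facet normal 0.0000 0.0000 -1.0000
    outer loop
      vertex 25.33 5.91 0.00
      vertex 25.33 0.00 0.00
      vertex 0.00 0.00 0.00
    endloop
  endfacet
  facet normal 0.0000 0.0000 -1.0000
    outer loop
      vertex 7.48 5.91 0.00
      vertex 25.33 5.91 0.00
      vertex 0.00 0.00 0.00
    endloop
  endfacet
  facet normal 0.0000 0.0000 -1.0000
    outer loop
      vertex 7.48 16.35 0.00
      vertex 7.48 5.91 0.00
      vertex 0.00 0.00 0.00
    endloop
  endfacet
  facet normal 0.0000 0.0000 -1.0000
    outer loop
      vertex 0.00 16.35 0.00
      vertex 7.48 16.35 0.00
      vertex 0.00 0.00 0.00
    endloop
  endfacet
  facet normal 0.0000 0.0000 1.0000
    outer loop
      vertex 0.00 0.00 20.85
      vertex 25.33 0.00 20.85
      vertex 25.33 5.91 20.85
    endloop
  endfacet
  facet normal 0.0000 0.0000 1.0000
    outer loop
      vertex 0.00 0.00 20.85
      vertex 25.33 5.91 20.85
      vertex 7.48 5.91 20.85
    endloop
  endfacet
  facet normal 0.0000 0.0000 1.0000
    outer loop
      vertex 0.00 0.00 20.85
      vertex 7.48 5.91 20.85
      vertex 7.48 16.35 20.85
    endloop
  endfacet
  facet normal 0.0000 0.0000 1.0000
    outer loop
      vertex 0.00 0.00 20.85
      vertex 7.48 16.35 20.85
      vertex 0.00 16.35 20.85
    endloop
  endfacet
  facet normal 0.0000 -1.0000 0.0000
    outer loop
      vertex 0.00 0.00 0.00
      vertex 25.33 0.00 0.00
      vertex 25.33 0.00 20.85
    endloop
  endfacet
  facet normal 0.0000 -1.0000 0.0000
    outer loop
      vertex 0.00 0.00 0.00
      vertex 25.33 0.00 20.85
      vertex 0.00 0.00 20.85
    endloop
  endfacet
  facet normal 1.0000 0.0000 0.0000
    outer loop
      vertex 25.33 0.00 0.00
      vertex 25.33 5.91 0.00
      vertex 25.33 5.91 20.85
    endloop
  endfacet
  facet normal 1.0000 0.0000 0.0000
    outer loop
      vertex 25.33 0.00 0.00
      vertex 25.33 5.91 20.85
      vertex 25.33 0.00 20.85
    endloop
  endfacet
  facet normal 0.0000 1.0000 0.0000
    outer loop
      vertex 25.33 5.91 0.00
      vertex 7.48 5.91 0.00
      vertex 7.48 5.91 20.85
    endloop
  endfacet
  facet normal 0.0000 1.0000 0.0000
    outer loop
      vertex 25.33 5.91 0.00
      vertex 7.48 5.91 20.85
      vertex 25.33 5.91 20.85
    endloop
  endfacet
  facet normal 1.0000 0.0000 0.0000
    outer loop
      vertex 7.48 5.91 0.00
      vertex 7.48 16.35 0.00
      vertex 7.48 16.35 20.85
    endloop
  endfacet
  facet normal 1.0000 0.0000 0.0000
    outer loop
      vertex 7.48 5.91 0.00
      vertex 7.48 16.35 20.85
      vertex 7.48 5.91 20.85
    endloop
  endfacet
  facet normal 0.0000 1.0000 0.0000
    outer loop
      vertex 7.48 16.35 0.00
      vertex 0.00 16.35 0.00
      vertex 0.00 16.35 20.85
    endloop
  endfacet
  facet normal 0.0000 1.0000 0.0000
    outer loop
      vertex 7.48 16.35 0.00
      vertex 0.00 16.35 20.85
      vertex 7.48 16.35 20.85
    endloop
  endfacet
  facet normal -1.0000 0.0000 0.0000
    outer loop
      vertex 0.00 16.35 0.00
      vertex 0.00 0.00 0.00
      vertex 0.00 0.00 20.85
    endloop
  endfacet
  facet normal -1.0000 0.0000 0.0000
    outer loop
      vertex 0.00 16.35 0.00
      vertex 0.00 0.00 20.85
      vertex 0.00 16.35 20.85
    endloop
  endfacet
endsolid part

The G0 Z moves step by Δz≈4.17 mm. Every layer's G1 loop is the same polygon, so the solid is a straight extrusion of it from z=0 to z≈20.9. Closing with flat bottom and top caps and triangulating gives 20 facets — an L-shaped prism: outer 25.3 × 16.4 mm, arm thicknesses ≈ 5.91 mm (horizontal) and 7.48 mm (vertical), extruded 20.9 mm in z.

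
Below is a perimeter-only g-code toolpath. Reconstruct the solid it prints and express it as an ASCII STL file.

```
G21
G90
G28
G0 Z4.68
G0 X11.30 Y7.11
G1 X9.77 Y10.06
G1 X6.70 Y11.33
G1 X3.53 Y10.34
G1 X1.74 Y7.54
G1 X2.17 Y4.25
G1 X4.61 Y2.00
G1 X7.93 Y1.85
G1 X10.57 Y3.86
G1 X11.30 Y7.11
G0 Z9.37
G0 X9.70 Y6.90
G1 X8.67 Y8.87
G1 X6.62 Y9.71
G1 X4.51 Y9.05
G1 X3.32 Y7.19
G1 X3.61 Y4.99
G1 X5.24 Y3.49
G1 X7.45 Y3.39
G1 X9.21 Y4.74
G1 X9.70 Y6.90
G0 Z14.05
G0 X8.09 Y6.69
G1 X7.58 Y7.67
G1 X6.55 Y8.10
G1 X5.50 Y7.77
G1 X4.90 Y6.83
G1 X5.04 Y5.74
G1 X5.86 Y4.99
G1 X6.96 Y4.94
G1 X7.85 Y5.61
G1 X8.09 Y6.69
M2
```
solid part
  facet normal 0.0000 0.0000 -1.0000
    outer loop
      vertex 6.77 12.95 0.00
      vertex 10.86 11.25 0.00
      vertex 12.91 7.32 0.00
    endloop
  endfacet
  facet normal 0.0000 0.0000 -1.0000
    outer loop
      vertex 2.54 11.63 0.00
      vertex 6.77 12.95 0.00
      vertex 12.91 7.32 0.00
    endloop
  endfacet
  facet normal 0.0000 0.0000 -1.0000
    outer loop
      vertex 0.16 7.89 0.00
      vertex 2.54 11.63 0.00
      vertex 12.91 7.32 0.00
    endloop
  endfacet
  facet normal 0.0000 0.0000 -1.0000
    outer loop
      vertex 0.73 3.50 0.00
      vertex 0.16 7.89 0.00
      vertex 12.91 7.32 0.00
    endloop
  endfacet
  facet normal 0.0000 0.0000 -1.0000
    outer loop
      vertex 3.99 0.50 0.00
      vertex 0.73 3.50 0.00
      vertex 12.91 7.32 0.00
    endloop
  endfacet
  facet normal 0.0000 0.0000 -1.0000
    outer loop
      vertex 8.42 0.30 0.00
      vertex 3.99 0.50 0.00
      vertex 12.91 7.32 0.00
    endloop
  endfacet
  facet normal 0.0000 0.0000 -1.0000
    outer loop
      vertex 11.94 2.99 0.00
      vertex 8.42 0.30 0.00
      vertex 12.91 7.32 0.00
    endloop
  endfacet
  facet normal 0.8432 0.4398 0.3090
    outer loop
      vertex 12.91 7.32 0.00
      vertex 10.86 11.25 0.00
      vertex 6.48 6.48 18.74
    endloop
  endfacet
  facet normal 0.3650 0.8783 0.3089
    outer loop
      vertex 10.86 11.25 0.00
      vertex 6.77 12.95 0.00
      vertex 6.48 6.48 18.74
    endloop
  endfacet
  facet normal -0.2833 0.9079 0.3091
    outer loop
      vertex 6.77 12.95 0.00
      vertex 2.54 11.63 0.00
      vertex 6.48 6.48 18.74
    endloop
  endfacet
  facet normal -0.8024 0.5106 0.3090
    outer loop
      vertex 2.54 11.63 0.00
      vertex 0.16 7.89 0.00
      vertex 6.48 6.48 18.74
    endloop
  endfacet
  facet normal -0.9432 -0.1225 0.3089
    outer loop
      vertex 0.16 7.89 0.00
      vertex 0.73 3.50 0.00
      vertex 6.48 6.48 18.74
    endloop
  endfacet
  facet normal -0.6440 -0.6999 0.3089
    outer loop
      vertex 0.73 3.50 0.00
      vertex 3.99 0.50 0.00
      vertex 6.48 6.48 18.74
    endloop
  endfacet
  facet normal -0.0429 -0.9501 0.3089
    outer loop
      vertex 3.99 0.50 0.00
      vertex 8.42 0.30 0.00
      vertex 6.48 6.48 18.74
    endloop
  endfacet
  facet normal 0.5775 -0.7557 0.3090
    outer loop
      vertex 8.42 0.30 0.00
      vertex 11.94 2.99 0.00
      vertex 6.48 6.48 18.74
    endloop
  endfacet
  facet normal 0.9280 -0.2079 0.3091
    outer loop
      vertex 11.94 2.99 0.00
      vertex 12.91 7.32 0.00
      vertex 6.48 6.48 18.74
    endloop
  endfacet
endsolid part

The G0 Z moves step by Δz≈4.68 mm. The G1 loops shrink linearly with z, so the solid tapers from its base footprint up to z≈18.7. Closing with a flat bottom cap and the tapered top and triangulating gives 16 facets — a regular 9-sided pyramid, base circumscribed radius ≈ 6.48 mm, apex at z ≈ 18.7 mm.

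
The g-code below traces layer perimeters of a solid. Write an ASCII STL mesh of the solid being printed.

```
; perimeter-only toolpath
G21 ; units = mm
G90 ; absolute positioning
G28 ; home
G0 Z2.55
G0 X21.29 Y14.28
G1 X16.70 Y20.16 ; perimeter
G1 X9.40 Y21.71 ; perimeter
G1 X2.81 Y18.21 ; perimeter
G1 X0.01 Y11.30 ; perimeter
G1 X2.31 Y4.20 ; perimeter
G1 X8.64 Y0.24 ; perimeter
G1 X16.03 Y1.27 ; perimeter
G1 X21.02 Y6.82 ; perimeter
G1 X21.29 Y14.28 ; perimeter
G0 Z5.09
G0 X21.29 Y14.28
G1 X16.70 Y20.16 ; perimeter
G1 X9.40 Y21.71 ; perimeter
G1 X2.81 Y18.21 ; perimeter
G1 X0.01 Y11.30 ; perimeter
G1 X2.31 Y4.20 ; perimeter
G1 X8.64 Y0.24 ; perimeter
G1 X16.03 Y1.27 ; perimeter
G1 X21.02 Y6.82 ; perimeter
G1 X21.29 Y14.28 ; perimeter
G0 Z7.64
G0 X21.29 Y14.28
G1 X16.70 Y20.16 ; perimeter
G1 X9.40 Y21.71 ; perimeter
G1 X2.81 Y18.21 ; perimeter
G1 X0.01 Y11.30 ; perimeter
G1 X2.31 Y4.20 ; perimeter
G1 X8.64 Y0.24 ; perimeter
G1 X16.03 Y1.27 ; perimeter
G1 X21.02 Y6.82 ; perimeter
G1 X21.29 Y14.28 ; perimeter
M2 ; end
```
solid part
  facet normal 0.0000 0.0000 -1.0000
    outer loop
      vertex 9.40 21.71 0.00
      vertex 16.70 20.16 0.00
      vertex 21.29 14.28 0.00
    endloop
  endfacet
  facet normal 0.0000 0.0000 -1.0000
    outer loop
      vertex 2.81 18.21 0.00
      vertex 9.40 21.71 0.00
      vertex 21.29 14.28 0.00
    endloop
  endfacet
  facet normal 0.0000 0.0000 -1.0000
    outer loop
      vertex 0.01 11.30 0.00
      vertex 2.81 18.21 0.00
      vertex 21.29 14.28 0.00
    endloop
  endfacet
  facet normal 0.0000 0.0000 -1.0000
    outer loop
      vertex 2.31 4.20 0.00
      vertex 0.01 11.30 0.00
      vertex 21.29 14.28 0.00
    endloop
  endfacet
  facet normal 0.0000 0.0000 -1.0000
    outer loop
      vertex 8.64 0.24 0.00
      vertex 2.31 4.20 0.00
      vertex 21.29 14.28 0.00
    endloop
  endfacet
  facet normal 0.0000 0.0000 -1.0000
    outer loop
      vertex 16.03 1.27 0.00
      vertex 8.64 0.24 0.00
      vertex 21.29 14.28 0.00
    endloop
  endfacet
  facet normal 0.0000 0.0000 -1.0000
    outer loop
      vertex 21.02 6.82 0.00
      vertex 16.03 1.27 0.00
      vertex 21.29 14.28 0.00
    endloop
  endfacet
  facet normal 0.0000 0.0000 1.0000
    outer loop
      vertex 21.29 14.28 7.64
      vertex 16.70 20.16 7.64
      vertex 9.40 21.71 7.64
    endloop
  endfacet
  facet normal 0.0000 0.0000 1.0000
    outer loop
      vertex 21.29 14.28 7.64
      vertex 9.40 21.71 7.64
      vertex 2.81 18.21 7.64
    endloop
  endfacet
  facet normal 0.0000 0.0000 1.0000
    outer loop
      vertex 21.29 14.28 7.64
      vertex 2.81 18.21 7.64
      vertex 0.01 11.30 7.64
    endloop
  endfacet
  facet normal 0.0000 0.0000 1.0000
    outer loop
      vertex 21.29 14.28 7.64
      vertex 0.01 11.30 7.64
      vertex 2.31 4.20 7.64
    endloop
  endfacet
  facet normal 0.0000 0.0000 1.0000
    outer loop
      vertex 21.29 14.28 7.64
      vertex 2.31 4.20 7.64
      vertex 8.64 0.24 7.64
    endloop
  endfacet
  facet normal 0.0000 0.0000 1.0000
    outer loop
      vertex 21.29 14.28 7.64
      vertex 8.64 0.24 7.64
      vertex 16.03 1.27 7.64
    endloop
  endfacet
  facet normal 0.0000 0.0000 1.0000
    outer loop
      vertex 21.29 14.28 7.64
      vertex 16.03 1.27 7.64
      vertex 21.02 6.82 7.64
    endloop
  endfacet
  facet normal 0.7883 0.6153 0.0000
    outer loop
      vertex 21.29 14.28 0.00
      vertex 16.70 20.16 0.00
      vertex 16.70 20.16 7.64
    endloop
  endfacet
  facet normal 0.7883 0.6153 0.0000
    outer loop
      vertex 21.29 14.28 0.00
      vertex 16.70 20.16 7.64
      vertex 21.29 14.28 7.64
    endloop
  endfacet
  facet normal 0.2077 0.9782 0.0000
    outer loop
      vertex 16.70 20.16 0.00
      vertex 9.40 21.71 0.00
      vertex 9.40 21.71 7.64
    endloop
  endfacet
  facet normal 0.2077 0.9782 0.0000
    outer loop
      vertex 16.70 20.16 0.00
      vertex 9.40 21.71 7.64
      vertex 16.70 20.16 7.64
    endloop
  endfacet
  facet normal -0.4691 0.8832 0.0000
    outer loop
      vertex 9.40 21.71 0.00
      vertex 2.81 18.21 0.00
      vertex 2.81 18.21 7.64
    endloop
  endfacet
  facet normal -0.4691 0.8832 0.0000
    outer loop
      vertex 9.40 21.71 0.00
      vertex 2.81 18.21 7.64
      vertex 9.40 21.71 7.64
    endloop
  endfacet
  facet normal -0.9268 0.3755 0.0000
    outer loop
      vertex 2.81 18.21 0.00
      vertex 0.01 11.30 0.00
      vertex 0.01 11.30 7.64
    endloop
  endfacet
  facet normal -0.9268 0.3755 0.0000
    outer loop
      vertex 2.81 18.21 0.00
      vertex 0.01 11.30 7.64
      vertex 2.81 18.21 7.64
    endloop
  endfacet
  facet normal -0.9513 -0.3082 0.0000
    outer loop
      vertex 0.01 11.30 0.00
      vertex 2.31 4.20 0.00
      vertex 2.31 4.20 7.64
    endloop
  endfacet
  facet normal -0.9513 -0.3082 0.0000
    outer loop
      vertex 0.01 11.30 0.00
      vertex 2.31 4.20 7.64
      vertex 0.01 11.30 7.64
    endloop
  endfacet
  facet normal -0.5304 -0.8478 0.0000
    outer loop
      vertex 2.31 4.20 0.00
      vertex 8.64 0.24 0.00
      vertex 8.64 0.24 7.64
    endloop
  endfacet
  facet normal -0.5304 -0.8478 0.0000
    outer loop
      vertex 2.31 4.20 0.00
      vertex 8.64 0.24 7.64
      vertex 2.31 4.20 7.64
    endloop
  endfacet
  facet normal 0.1380 -0.9904 0.0000
    outer loop
      vertex 8.64 0.24 0.00
      vertex 16.03 1.27 0.00
      vertex 16.03 1.27 7.64
    endloop
  endfacet
  facet normal 0.1380 -0.9904 0.0000
    outer loop
      vertex 8.64 0.24 0.00
      vertex 16.03 1.27 7.64
      vertex 8.64 0.24 7.64
    endloop
  endfacet
  facet normal 0.7436 -0.6686 0.0000
    outer loop
      vertex 16.03 1.27 0.00
      vertex 21.02 6.82 0.00
      vertex 21.02 6.82 7.64
    endloop
  endfacet
  facet normal 0.7436 -0.6686 0.0000
    outer loop
      vertex 16.03 1.27 0.00
      vertex 21.02 6.82 7.64
      vertex 16.03 1.27 7.64
    endloop
  endfacet
  facet normal 0.9993 -0.0362 0.0000
    outer loop
      vertex 21.02 6.82 0.00
      vertex 21.29 14.28 0.00
      vertex 21.29 14.28 7.64
    endloop
  endfacet
  facet normal 0.9993 -0.0362 0.0000
    outer loop
      vertex 21.02 6.82 0.00
      vertex 21.29 14.28 7.64
      vertex 21.02 6.82 7.64
    endloop
  endfacet
endsolid part

The G0 Z moves step by Δz≈2.55 mm. Every layer's G1 loop is the same polygon, so the solid is a straight extrusion of it from z=0 to z≈7.64. Closing with flat bottom and top caps and triangulating gives 32 facets — a regular 9-sided prism (a cylinder approximated with 9 flat sides), circumscribed radius ≈ 10.9 mm, height ≈ 7.64 mm.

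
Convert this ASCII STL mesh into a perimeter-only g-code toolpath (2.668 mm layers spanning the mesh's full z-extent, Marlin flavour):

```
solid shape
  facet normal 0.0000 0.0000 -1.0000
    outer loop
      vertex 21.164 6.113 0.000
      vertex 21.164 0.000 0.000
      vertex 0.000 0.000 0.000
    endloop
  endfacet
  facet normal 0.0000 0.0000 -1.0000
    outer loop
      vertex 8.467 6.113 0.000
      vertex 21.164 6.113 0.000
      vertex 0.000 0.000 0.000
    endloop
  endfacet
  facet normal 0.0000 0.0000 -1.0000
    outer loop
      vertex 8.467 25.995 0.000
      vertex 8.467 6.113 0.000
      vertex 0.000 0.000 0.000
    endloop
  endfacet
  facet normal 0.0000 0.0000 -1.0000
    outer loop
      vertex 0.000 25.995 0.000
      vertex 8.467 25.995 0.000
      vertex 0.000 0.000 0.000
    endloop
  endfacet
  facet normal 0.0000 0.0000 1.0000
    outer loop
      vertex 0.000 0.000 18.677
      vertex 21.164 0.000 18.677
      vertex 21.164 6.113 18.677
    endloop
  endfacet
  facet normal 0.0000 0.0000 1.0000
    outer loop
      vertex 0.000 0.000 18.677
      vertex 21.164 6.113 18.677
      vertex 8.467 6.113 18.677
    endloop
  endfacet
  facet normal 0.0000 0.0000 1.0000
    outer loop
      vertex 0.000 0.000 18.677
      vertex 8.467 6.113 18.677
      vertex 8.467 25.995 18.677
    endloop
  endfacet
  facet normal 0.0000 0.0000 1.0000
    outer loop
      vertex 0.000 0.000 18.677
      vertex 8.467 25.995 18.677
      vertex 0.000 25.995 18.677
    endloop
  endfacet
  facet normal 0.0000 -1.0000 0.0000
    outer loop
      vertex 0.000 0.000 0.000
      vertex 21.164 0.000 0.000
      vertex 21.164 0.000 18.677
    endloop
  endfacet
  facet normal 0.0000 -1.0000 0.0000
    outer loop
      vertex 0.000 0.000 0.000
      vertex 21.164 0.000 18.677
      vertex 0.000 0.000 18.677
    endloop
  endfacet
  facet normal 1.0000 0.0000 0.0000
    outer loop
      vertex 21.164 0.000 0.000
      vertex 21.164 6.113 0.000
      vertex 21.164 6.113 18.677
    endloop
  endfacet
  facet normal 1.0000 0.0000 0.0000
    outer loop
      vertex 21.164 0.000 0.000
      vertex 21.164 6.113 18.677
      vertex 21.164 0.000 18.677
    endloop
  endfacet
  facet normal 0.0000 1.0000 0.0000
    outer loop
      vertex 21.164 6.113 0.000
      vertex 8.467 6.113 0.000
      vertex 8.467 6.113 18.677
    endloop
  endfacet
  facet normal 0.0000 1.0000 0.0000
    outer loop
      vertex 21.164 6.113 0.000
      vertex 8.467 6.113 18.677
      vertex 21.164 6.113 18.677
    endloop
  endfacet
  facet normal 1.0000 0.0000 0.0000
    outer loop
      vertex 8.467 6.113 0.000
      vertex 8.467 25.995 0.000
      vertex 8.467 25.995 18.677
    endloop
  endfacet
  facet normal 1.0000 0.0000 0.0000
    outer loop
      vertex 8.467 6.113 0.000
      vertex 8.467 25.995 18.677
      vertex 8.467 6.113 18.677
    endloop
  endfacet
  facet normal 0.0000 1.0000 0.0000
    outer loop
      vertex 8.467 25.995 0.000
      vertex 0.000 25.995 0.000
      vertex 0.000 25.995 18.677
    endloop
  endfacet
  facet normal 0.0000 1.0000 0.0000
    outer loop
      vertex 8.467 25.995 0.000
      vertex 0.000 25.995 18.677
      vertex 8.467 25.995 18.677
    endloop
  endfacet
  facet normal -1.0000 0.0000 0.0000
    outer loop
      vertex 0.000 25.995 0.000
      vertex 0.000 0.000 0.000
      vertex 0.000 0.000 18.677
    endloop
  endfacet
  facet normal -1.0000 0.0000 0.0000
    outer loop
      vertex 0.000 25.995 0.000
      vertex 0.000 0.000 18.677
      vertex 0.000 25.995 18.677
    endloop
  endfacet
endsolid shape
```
; perimeter-only toolpath
G21 ; units = mm
G90 ; absolute positioning
G28 ; home
; layer 1
G0 Z2.668
G0 X0.000 Y0.000
G1 X21.164 Y0.000
G1 X21.164 Y6.113
G1 X8.467 Y6.113
G1 X8.467 Y25.995
G1 X0.000 Y25.995
G1 X0.000 Y0.000
; layer 2
G0 Z5.336
G0 X0.000 Y0.000
G1 X21.164 Y0.000
G1 X21.164 Y6.113
G1 X8.467 Y6.113
G1 X8.467 Y25.995
G1 X0.000 Y25.995
G1 X0.000 Y0.000
; layer 3
G0 Z8.004
G0 X0.000 Y0.000
G1 X21.164 Y0.000
G1 X21.164 Y6.113
G1 X8.467 Y6.113
G1 X8.467 Y25.995
G1 X0.000 Y25.995
G1 X0.000 Y0.000
; layer 4
G0 Z10.673
G0 X0.000 Y0.000
G1 X21.164 Y0.000
G1 X21.164 Y6.113
G1 X8.467 Y6.113
G1 X8.467 Y25.995
G1 X0.000 Y25.995
G1 X0.000 Y0.000
; layer 5
G0 Z13.341
G0 X0.000 Y0.000
G1 X21.164 Y0.000
G1 X21.164 Y6.113
G1 X8.467 Y6.113
G1 X8.467 Y25.995
G1 X0.000 Y25.995
G1 X0.000 Y0.000
; layer 6
G0 Z16.009
G0 X0.000 Y0.000
G1 X21.164 Y0.000
G1 X21.164 Y6.113
G1 X8.467 Y6.113
G1 X8.467 Y25.995
G1 X0.000 Y25.995
G1 X0.000 Y0.000
; layer 7
G0 Z18.677
G0 X0.000 Y0.000
G1 X21.164 Y0.000
G1 X21.164 Y6.113
G1 X8.467 Y6.113
G1 X8.467 Y25.995
G1 X0.000 Y25.995
G1 X0.000 Y0.000
M2 ; end

The solid is an L-shaped prism: outer 21.2 × 26 mm, arm thicknesses ≈ 6.11 mm (horizontal) and 8.47 mm (vertical), extruded 18.7 mm in z. Slicing at Δz = 2.668 mm — 7 equal slices spanning the solid's height, so layer i sits at z = i·h/7 — gives 7 non-empty perimeters. Each is a 6-segment closed polygon; G0 lifts to the layer z and rapids to the start vertex, then G1 traces the edges.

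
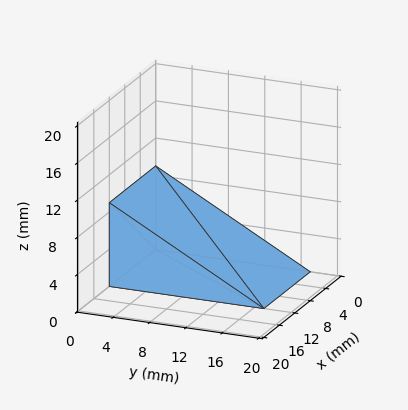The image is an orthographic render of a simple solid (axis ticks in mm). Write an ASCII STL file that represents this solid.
Reading the render: the shape is a wedge (ramp): 12 × 17 mm base, rising to 9 mm along the y=0 edge and sloping linearly to z=0 at y=17 (dimensions read to the nearest mm from the axis ticks). For the STL, each face is triangulated and given an outward normal.

solid part
  facet normal 0.0000 0.0000 -1.0000
    outer loop
      vertex 12.00 17.00 0.00
      vertex 12.00 0.00 0.00
      vertex 0.00 0.00 0.00
    endloop
  endfacet
  facet normal 0.0000 0.0000 -1.0000
    outer loop
      vertex 0.00 17.00 0.00
      vertex 12.00 17.00 0.00
      vertex 0.00 0.00 0.00
    endloop
  endfacet
  facet normal 0.0000 -1.0000 0.0000
    outer loop
      vertex 0.00 0.00 0.00
      vertex 12.00 0.00 0.00
      vertex 12.00 0.00 9.00
    endloop
  endfacet
  facet normal 0.0000 -1.0000 0.0000
    outer loop
      vertex 0.00 0.00 0.00
      vertex 12.00 0.00 9.00
      vertex 0.00 0.00 9.00
    endloop
  endfacet
  facet normal 0.0000 0.4679 0.8838
    outer loop
      vertex 0.00 0.00 9.00
      vertex 12.00 0.00 9.00
      vertex 12.00 17.00 0.00
    endloop
  endfacet
  facet normal 0.0000 0.4679 0.8838
    outer loop
      vertex 0.00 0.00 9.00
      vertex 12.00 17.00 0.00
      vertex 0.00 17.00 0.00
    endloop
  endfacet
  facet normal -1.0000 0.0000 0.0000
    outer loop
      vertex 0.00 0.00 9.00
      vertex 0.00 17.00 0.00
      vertex 0.00 0.00 0.00
    endloop
  endfacet
  facet normal 1.0000 0.0000 0.0000
    outer loop
      vertex 12.00 0.00 0.00
      vertex 12.00 17.00 0.00
      vertex 12.00 0.00 9.00
    endloop
  endfacet
endsolid part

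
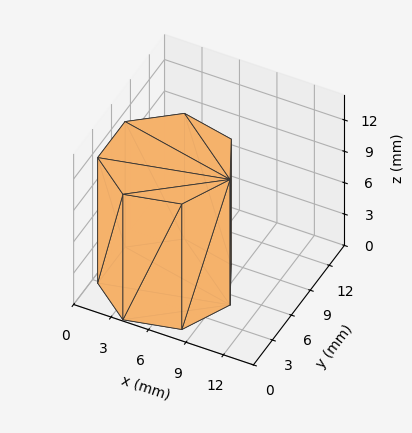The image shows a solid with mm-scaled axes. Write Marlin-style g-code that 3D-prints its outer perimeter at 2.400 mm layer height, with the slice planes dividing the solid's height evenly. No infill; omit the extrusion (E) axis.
Reading the render: the shape is a regular 7-sided prism (a cylinder approximated with 7 flat sides), circumscribed radius ≈ 5 mm, height ≈ 12 mm (dimensions read to the nearest mm from the axis ticks). For the g-code, the solid's height is divided into equal slices at the stated Δz and each level perimeter traced with G1 moves after a G0 lift.

; perimeter-only toolpath
G21 ; units = mm
G90 ; absolute positioning
G28 ; home
; layer 1
G0 Z2.400
G0 X10.000 Y5.000
G1 X8.117 Y8.909
G1 X3.887 Y9.875
G1 X0.495 Y7.169
G1 X0.495 Y2.831
G1 X3.887 Y0.125
G1 X8.117 Y1.091
G1 X10.000 Y5.000
; layer 2
G0 Z4.800
G0 X10.000 Y5.000
G1 X8.117 Y8.909
G1 X3.887 Y9.875
G1 X0.495 Y7.169
G1 X0.495 Y2.831
G1 X3.887 Y0.125
G1 X8.117 Y1.091
G1 X10.000 Y5.000
; layer 3
G0 Z7.200
G0 X10.000 Y5.000
G1 X8.117 Y8.909
G1 X3.887 Y9.875
G1 X0.495 Y7.169
G1 X0.495 Y2.831
G1 X3.887 Y0.125
G1 X8.117 Y1.091
G1 X10.000 Y5.000
; layer 4
G0 Z9.600
G0 X10.000 Y5.000
G1 X8.117 Y8.909
G1 X3.887 Y9.875
G1 X0.495 Y7.169
G1 X0.495 Y2.831
G1 X3.887 Y0.125
G1 X8.117 Y1.091
G1 X10.000 Y5.000
; layer 5
G0 Z12.000
G0 X10.000 Y5.000
G1 X8.117 Y8.909
G1 X3.887 Y9.875
G1 X0.495 Y7.169
G1 X0.495 Y2.831
G1 X3.887 Y0.125
G1 X8.117 Y1.091
G1 X10.000 Y5.000
M2 ; end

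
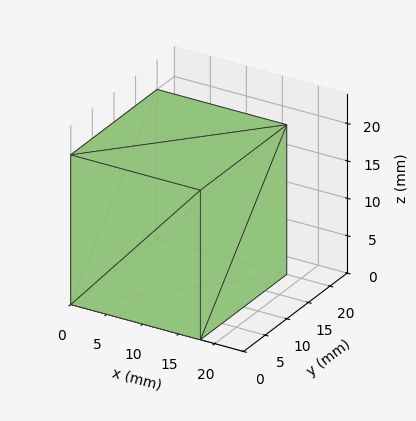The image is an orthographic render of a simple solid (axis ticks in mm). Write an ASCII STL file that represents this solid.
Reading the render: the shape is a rectangular box, roughly 18 × 20 mm footprint and 20 mm tall (dimensions read to the nearest mm from the axis ticks). For the STL, each face is triangulated and given an outward normal.

solid part
  facet normal 0.0000 0.0000 -1.0000
    outer loop
      vertex 18.000 20.000 0.000
      vertex 18.000 0.000 0.000
      vertex 0.000 0.000 0.000
    endloop
  endfacet
  facet normal 0.0000 0.0000 -1.0000
    outer loop
      vertex 0.000 20.000 0.000
      vertex 18.000 20.000 0.000
      vertex 0.000 0.000 0.000
    endloop
  endfacet
  facet normal 0.0000 0.0000 1.0000
    outer loop
      vertex 0.000 0.000 20.000
      vertex 18.000 0.000 20.000
      vertex 18.000 20.000 20.000
    endloop
  endfacet
  facet normal 0.0000 0.0000 1.0000
    outer loop
      vertex 0.000 0.000 20.000
      vertex 18.000 20.000 20.000
      vertex 0.000 20.000 20.000
    endloop
  endfacet
  facet normal 0.0000 -1.0000 0.0000
    outer loop
      vertex 0.000 0.000 0.000
      vertex 18.000 0.000 0.000
      vertex 18.000 0.000 20.000
    endloop
  endfacet
  facet normal 0.0000 -1.0000 0.0000
    outer loop
      vertex 0.000 0.000 0.000
      vertex 18.000 0.000 20.000
      vertex 0.000 0.000 20.000
    endloop
  endfacet
  facet normal 0.0000 1.0000 0.0000
    outer loop
      vertex 18.000 20.000 20.000
      vertex 18.000 20.000 0.000
      vertex 0.000 20.000 0.000
    endloop
  endfacet
  facet normal 0.0000 1.0000 0.0000
    outer loop
      vertex 0.000 20.000 20.000
      vertex 18.000 20.000 20.000
      vertex 0.000 20.000 0.000
    endloop
  endfacet
  facet normal -1.0000 0.0000 0.0000
    outer loop
      vertex 0.000 20.000 20.000
      vertex 0.000 20.000 0.000
      vertex 0.000 0.000 0.000
    endloop
  endfacet
  facet normal -1.0000 0.0000 0.0000
    outer loop
      vertex 0.000 0.000 20.000
      vertex 0.000 20.000 20.000
      vertex 0.000 0.000 0.000
    endloop
  endfacet
  facet normal 1.0000 0.0000 0.0000
    outer loop
      vertex 18.000 0.000 0.000
      vertex 18.000 20.000 0.000
      vertex 18.000 20.000 20.000
    endloop
  endfacet
  facet normal 1.0000 0.0000 0.0000
    outer loop
      vertex 18.000 0.000 0.000
      vertex 18.000 20.000 20.000
      vertex 18.000 0.000 20.000
    endloop
  endfacet
endsolid part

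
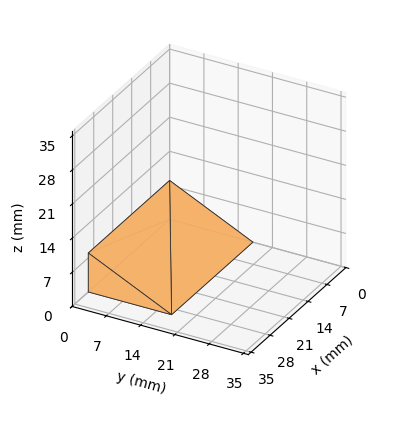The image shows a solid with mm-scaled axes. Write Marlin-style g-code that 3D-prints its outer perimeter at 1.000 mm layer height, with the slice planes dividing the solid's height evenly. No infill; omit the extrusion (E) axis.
Reading the render: the shape is a wedge (ramp): 30 × 17 mm base, rising to 8 mm along the y=0 edge and sloping linearly to z=0 at y=17 (dimensions read to the nearest mm from the axis ticks). For the g-code, the solid's height is divided into equal slices at the stated Δz and each level perimeter traced with G1 moves after a G0 lift.

; perimeter-only toolpath
G21 ; units = mm
G90 ; absolute positioning
G28 ; home
; layer 1
G0 Z1.000
G0 X0.000 Y0.000
G1 X30.000 Y0.000
G1 X30.000 Y14.875
G1 X0.000 Y14.875
G1 X0.000 Y0.000
; layer 2
G0 Z2.000
G0 X0.000 Y0.000
G1 X30.000 Y0.000
G1 X30.000 Y12.750
G1 X0.000 Y12.750
G1 X0.000 Y0.000
; layer 3
G0 Z3.000
G0 X0.000 Y0.000
G1 X30.000 Y0.000
G1 X30.000 Y10.625
G1 X0.000 Y10.625
G1 X0.000 Y0.000
; layer 4
G0 Z4.000
G0 X0.000 Y0.000
G1 X30.000 Y0.000
G1 X30.000 Y8.500
G1 X0.000 Y8.500
G1 X0.000 Y0.000
; layer 5
G0 Z5.000
G0 X0.000 Y0.000
G1 X30.000 Y0.000
G1 X30.000 Y6.375
G1 X0.000 Y6.375
G1 X0.000 Y0.000
; layer 6
G0 Z6.000
G0 X0.000 Y0.000
G1 X30.000 Y0.000
G1 X30.000 Y4.250
G1 X0.000 Y4.250
G1 X0.000 Y0.000
; layer 7
G0 Z7.000
G0 X0.000 Y0.000
G1 X30.000 Y0.000
G1 X30.000 Y2.125
G1 X0.000 Y2.125
G1 X0.000 Y0.000
M2 ; end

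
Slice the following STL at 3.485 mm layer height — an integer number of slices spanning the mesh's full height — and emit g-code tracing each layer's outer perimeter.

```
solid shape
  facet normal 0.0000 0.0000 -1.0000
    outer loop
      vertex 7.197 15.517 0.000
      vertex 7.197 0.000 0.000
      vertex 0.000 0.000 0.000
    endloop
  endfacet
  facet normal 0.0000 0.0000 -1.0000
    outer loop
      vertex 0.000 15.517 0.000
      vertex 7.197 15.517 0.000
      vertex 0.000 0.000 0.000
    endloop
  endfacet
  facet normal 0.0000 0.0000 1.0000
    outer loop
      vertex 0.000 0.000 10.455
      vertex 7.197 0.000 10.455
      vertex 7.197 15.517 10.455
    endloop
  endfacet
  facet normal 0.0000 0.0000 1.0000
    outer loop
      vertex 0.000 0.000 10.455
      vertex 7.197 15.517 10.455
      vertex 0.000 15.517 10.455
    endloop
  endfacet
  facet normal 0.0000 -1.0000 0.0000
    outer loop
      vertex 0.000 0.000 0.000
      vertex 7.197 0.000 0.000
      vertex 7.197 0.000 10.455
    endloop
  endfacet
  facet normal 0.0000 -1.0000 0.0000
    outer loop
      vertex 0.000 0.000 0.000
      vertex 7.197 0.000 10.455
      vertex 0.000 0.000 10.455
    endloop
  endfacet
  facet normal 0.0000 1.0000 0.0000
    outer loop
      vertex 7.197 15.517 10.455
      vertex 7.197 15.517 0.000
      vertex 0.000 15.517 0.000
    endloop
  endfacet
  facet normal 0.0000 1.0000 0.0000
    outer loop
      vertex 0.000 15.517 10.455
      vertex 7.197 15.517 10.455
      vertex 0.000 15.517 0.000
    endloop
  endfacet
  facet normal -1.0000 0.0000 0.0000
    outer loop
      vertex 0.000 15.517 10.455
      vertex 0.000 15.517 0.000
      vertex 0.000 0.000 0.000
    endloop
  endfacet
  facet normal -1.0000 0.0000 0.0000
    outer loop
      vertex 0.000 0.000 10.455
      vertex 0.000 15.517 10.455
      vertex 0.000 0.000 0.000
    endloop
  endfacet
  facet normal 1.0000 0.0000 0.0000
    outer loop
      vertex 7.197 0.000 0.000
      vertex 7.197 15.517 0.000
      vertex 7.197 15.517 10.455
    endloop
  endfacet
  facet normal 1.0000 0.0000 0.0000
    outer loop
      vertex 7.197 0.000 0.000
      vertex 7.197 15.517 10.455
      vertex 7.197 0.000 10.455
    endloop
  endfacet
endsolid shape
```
; perimeter-only toolpath
G21 ; units = mm
G90 ; absolute positioning
G28 ; home
; layer 1
G0 Z3.485
G0 X0.000 Y0.000
G1 X7.197 Y0.000
G1 X7.197 Y15.517
G1 X0.000 Y15.517
G1 X0.000 Y0.000
; layer 2
G0 Z6.970
G0 X0.000 Y0.000
G1 X7.197 Y0.000
G1 X7.197 Y15.517
G1 X0.000 Y15.517
G1 X0.000 Y0.000
; layer 3
G0 Z10.455
G0 X0.000 Y0.000
G1 X7.197 Y0.000
G1 X7.197 Y15.517
G1 X0.000 Y15.517
G1 X0.000 Y0.000
M2 ; end

The solid is a rectangular box, roughly 7.2 × 15.5 mm footprint and 10.5 mm tall. Slicing at Δz = 3.485 mm — 3 equal slices spanning the solid's height, so layer i sits at z = i·h/3 — gives 3 non-empty perimeters. Each is a 4-segment closed polygon; G0 lifts to the layer z and rapids to the start vertex, then G1 traces the edges.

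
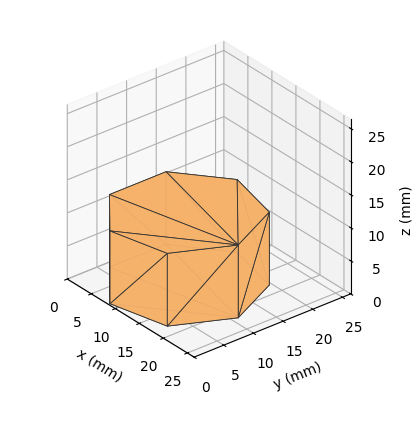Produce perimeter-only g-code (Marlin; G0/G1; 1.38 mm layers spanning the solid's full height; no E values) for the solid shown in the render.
Reading the render: the shape is a regular 7-sided prism (a cylinder approximated with 7 flat sides), circumscribed radius ≈ 11 mm, height ≈ 11 mm (dimensions read to the nearest mm from the axis ticks). For the g-code, the solid's height is divided into equal slices at the stated Δz and each level perimeter traced with G1 moves after a G0 lift.

; perimeter-only toolpath
G21 ; units = mm
G90 ; absolute positioning
G28 ; home
; layer 1
G0 Z1.38
G0 X22.00 Y11.00
G1 X17.86 Y19.60
G1 X8.55 Y21.72
G1 X1.09 Y15.77
G1 X1.09 Y6.23
G1 X8.55 Y0.28
G1 X17.86 Y2.40
G1 X22.00 Y11.00
; layer 2
G0 Z2.75
G0 X22.00 Y11.00
G1 X17.86 Y19.60
G1 X8.55 Y21.72
G1 X1.09 Y15.77
G1 X1.09 Y6.23
G1 X8.55 Y0.28
G1 X17.86 Y2.40
G1 X22.00 Y11.00
; layer 3
G0 Z4.12
G0 X22.00 Y11.00
G1 X17.86 Y19.60
G1 X8.55 Y21.72
G1 X1.09 Y15.77
G1 X1.09 Y6.23
G1 X8.55 Y0.28
G1 X17.86 Y2.40
G1 X22.00 Y11.00
; layer 4
G0 Z5.50
G0 X22.00 Y11.00
G1 X17.86 Y19.60
G1 X8.55 Y21.72
G1 X1.09 Y15.77
G1 X1.09 Y6.23
G1 X8.55 Y0.28
G1 X17.86 Y2.40
G1 X22.00 Y11.00
; layer 5
G0 Z6.88
G0 X22.00 Y11.00
G1 X17.86 Y19.60
G1 X8.55 Y21.72
G1 X1.09 Y15.77
G1 X1.09 Y6.23
G1 X8.55 Y0.28
G1 X17.86 Y2.40
G1 X22.00 Y11.00
; layer 6
G0 Z8.25
G0 X22.00 Y11.00
G1 X17.86 Y19.60
G1 X8.55 Y21.72
G1 X1.09 Y15.77
G1 X1.09 Y6.23
G1 X8.55 Y0.28
G1 X17.86 Y2.40
G1 X22.00 Y11.00
; layer 7
G0 Z9.62
G0 X22.00 Y11.00
G1 X17.86 Y19.60
G1 X8.55 Y21.72
G1 X1.09 Y15.77
G1 X1.09 Y6.23
G1 X8.55 Y0.28
G1 X17.86 Y2.40
G1 X22.00 Y11.00
; layer 8
G0 Z11.00
G0 X22.00 Y11.00
G1 X17.86 Y19.60
G1 X8.55 Y21.72
G1 X1.09 Y15.77
G1 X1.09 Y6.23
G1 X8.55 Y0.28
G1 X17.86 Y2.40
G1 X22.00 Y11.00
M2 ; end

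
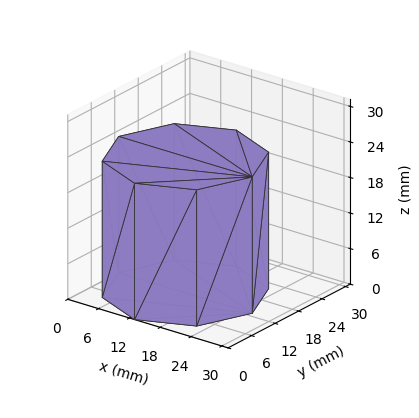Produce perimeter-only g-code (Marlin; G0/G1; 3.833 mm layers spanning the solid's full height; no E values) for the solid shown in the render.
Reading the render: the shape is a regular 8-sided prism (a cylinder approximated with 8 flat sides), circumscribed radius ≈ 13 mm, height ≈ 23 mm (dimensions read to the nearest mm from the axis ticks). For the g-code, the solid's height is divided into equal slices at the stated Δz and each level perimeter traced with G1 moves after a G0 lift.

; perimeter-only toolpath
G21 ; units = mm
G90 ; absolute positioning
G28 ; home
; layer 1
G0 Z3.833
G0 X26.000 Y13.000
G1 X22.192 Y22.192
G1 X13.000 Y26.000
G1 X3.808 Y22.192
G1 X0.000 Y13.000
G1 X3.808 Y3.808
G1 X13.000 Y0.000
G1 X22.192 Y3.808
G1 X26.000 Y13.000
; layer 2
G0 Z7.667
G0 X26.000 Y13.000
G1 X22.192 Y22.192
G1 X13.000 Y26.000
G1 X3.808 Y22.192
G1 X0.000 Y13.000
G1 X3.808 Y3.808
G1 X13.000 Y0.000
G1 X22.192 Y3.808
G1 X26.000 Y13.000
; layer 3
G0 Z11.500
G0 X26.000 Y13.000
G1 X22.192 Y22.192
G1 X13.000 Y26.000
G1 X3.808 Y22.192
G1 X0.000 Y13.000
G1 X3.808 Y3.808
G1 X13.000 Y0.000
G1 X22.192 Y3.808
G1 X26.000 Y13.000
; layer 4
G0 Z15.333
G0 X26.000 Y13.000
G1 X22.192 Y22.192
G1 X13.000 Y26.000
G1 X3.808 Y22.192
G1 X0.000 Y13.000
G1 X3.808 Y3.808
G1 X13.000 Y0.000
G1 X22.192 Y3.808
G1 X26.000 Y13.000
; layer 5
G0 Z19.167
G0 X26.000 Y13.000
G1 X22.192 Y22.192
G1 X13.000 Y26.000
G1 X3.808 Y22.192
G1 X0.000 Y13.000
G1 X3.808 Y3.808
G1 X13.000 Y0.000
G1 X22.192 Y3.808
G1 X26.000 Y13.000
; layer 6
G0 Z23.000
G0 X26.000 Y13.000
G1 X22.192 Y22.192
G1 X13.000 Y26.000
G1 X3.808 Y22.192
G1 X0.000 Y13.000
G1 X3.808 Y3.808
G1 X13.000 Y0.000
G1 X22.192 Y3.808
G1 X26.000 Y13.000
M2 ; end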